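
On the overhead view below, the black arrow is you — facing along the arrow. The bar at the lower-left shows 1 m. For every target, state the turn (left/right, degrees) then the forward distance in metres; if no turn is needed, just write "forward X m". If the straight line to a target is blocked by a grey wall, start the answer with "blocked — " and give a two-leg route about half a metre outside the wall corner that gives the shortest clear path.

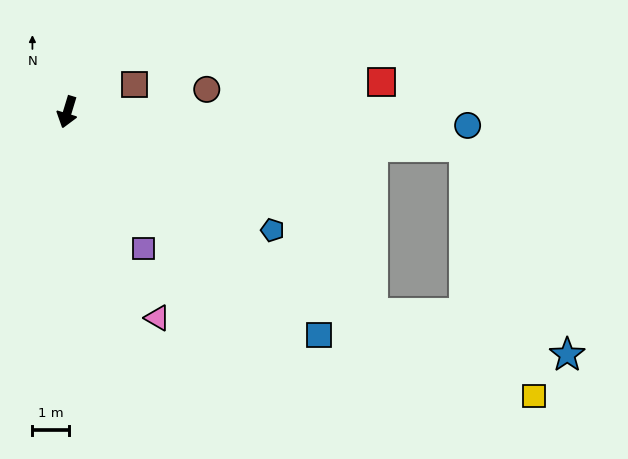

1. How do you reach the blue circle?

turn left 105°, forward 11.0 m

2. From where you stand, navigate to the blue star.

blocked — turn left 102°, forward 10.9 m, then turn right 59°, forward 6.4 m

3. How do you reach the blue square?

turn left 65°, forward 9.2 m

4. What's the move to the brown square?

turn left 129°, forward 2.0 m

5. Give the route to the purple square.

turn left 46°, forward 4.3 m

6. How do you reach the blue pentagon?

turn left 77°, forward 6.5 m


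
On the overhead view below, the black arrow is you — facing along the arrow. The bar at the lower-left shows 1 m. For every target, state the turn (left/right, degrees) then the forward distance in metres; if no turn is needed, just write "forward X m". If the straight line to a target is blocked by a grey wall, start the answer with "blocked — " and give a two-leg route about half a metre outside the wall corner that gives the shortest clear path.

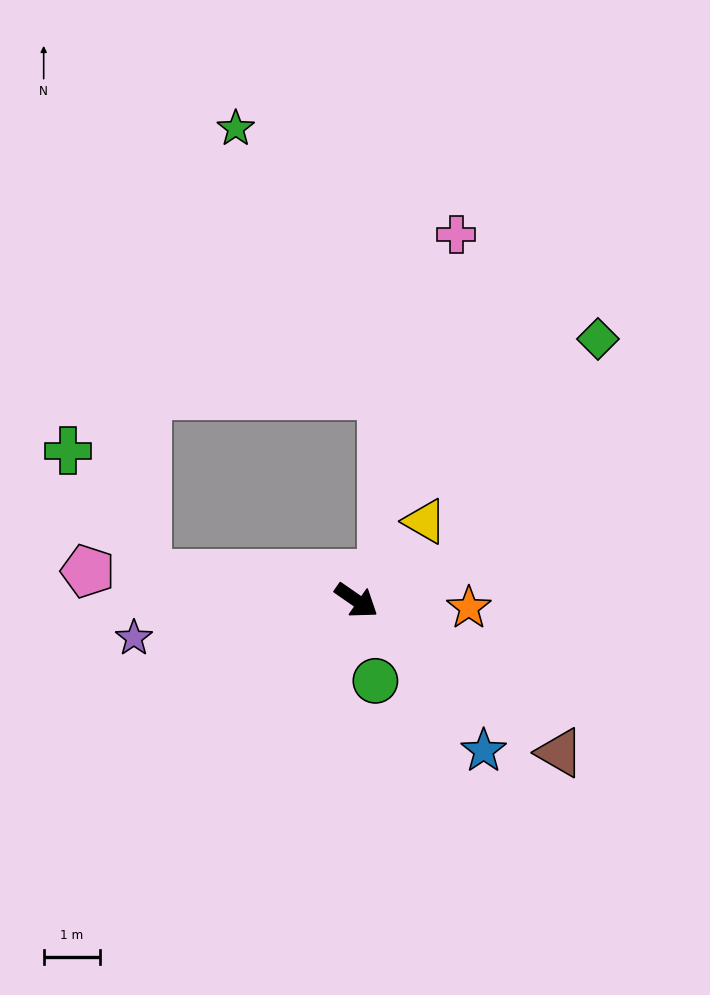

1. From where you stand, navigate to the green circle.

turn right 42°, forward 1.5 m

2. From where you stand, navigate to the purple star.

turn right 136°, forward 4.0 m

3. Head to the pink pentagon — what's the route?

turn right 151°, forward 4.8 m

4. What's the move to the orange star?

turn left 31°, forward 2.0 m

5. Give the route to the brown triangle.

turn right 2°, forward 4.5 m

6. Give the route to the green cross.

blocked — turn right 152°, forward 3.7 m, then turn right 51°, forward 2.6 m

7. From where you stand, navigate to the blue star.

turn right 15°, forward 3.5 m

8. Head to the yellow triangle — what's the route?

turn left 84°, forward 1.8 m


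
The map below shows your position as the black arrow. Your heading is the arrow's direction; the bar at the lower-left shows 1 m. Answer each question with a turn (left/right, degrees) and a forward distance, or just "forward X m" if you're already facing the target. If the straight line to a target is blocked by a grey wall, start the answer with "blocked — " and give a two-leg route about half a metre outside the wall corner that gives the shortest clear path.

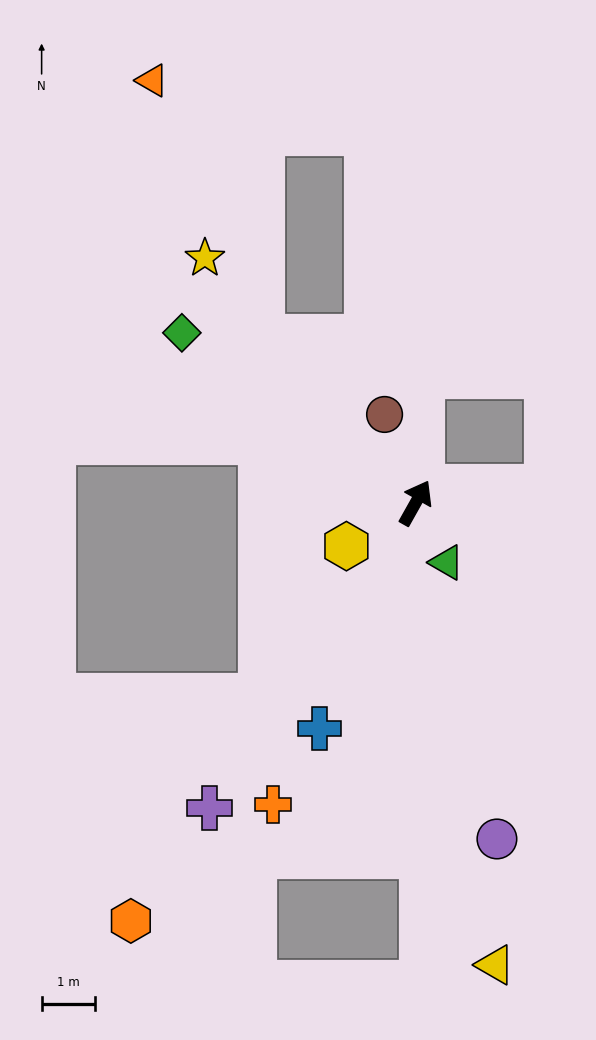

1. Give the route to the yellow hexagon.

turn left 151°, forward 1.5 m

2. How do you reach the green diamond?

turn left 83°, forward 5.4 m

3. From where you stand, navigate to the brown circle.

turn left 49°, forward 1.7 m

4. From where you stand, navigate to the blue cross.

turn right 174°, forward 4.6 m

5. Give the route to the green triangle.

turn right 123°, forward 1.3 m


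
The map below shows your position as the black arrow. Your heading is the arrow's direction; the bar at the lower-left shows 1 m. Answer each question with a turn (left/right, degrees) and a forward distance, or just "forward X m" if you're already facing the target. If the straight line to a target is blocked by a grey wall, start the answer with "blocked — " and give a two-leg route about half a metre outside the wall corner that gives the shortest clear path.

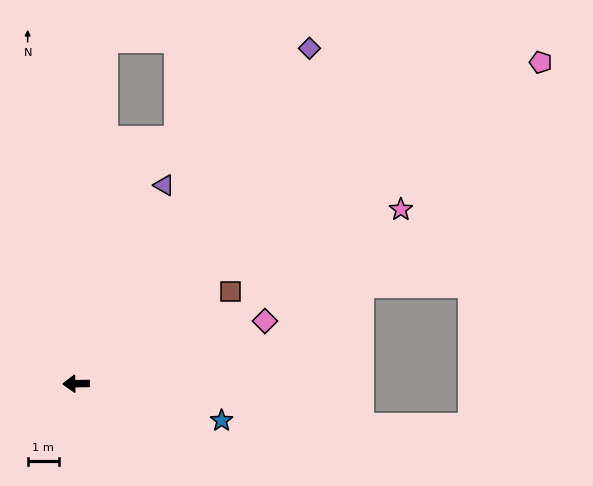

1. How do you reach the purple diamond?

turn right 126°, forward 13.2 m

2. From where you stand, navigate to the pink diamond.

turn right 163°, forward 6.4 m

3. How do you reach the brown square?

turn right 150°, forward 5.8 m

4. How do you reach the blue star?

turn left 165°, forward 4.8 m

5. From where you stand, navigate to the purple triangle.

turn right 115°, forward 7.0 m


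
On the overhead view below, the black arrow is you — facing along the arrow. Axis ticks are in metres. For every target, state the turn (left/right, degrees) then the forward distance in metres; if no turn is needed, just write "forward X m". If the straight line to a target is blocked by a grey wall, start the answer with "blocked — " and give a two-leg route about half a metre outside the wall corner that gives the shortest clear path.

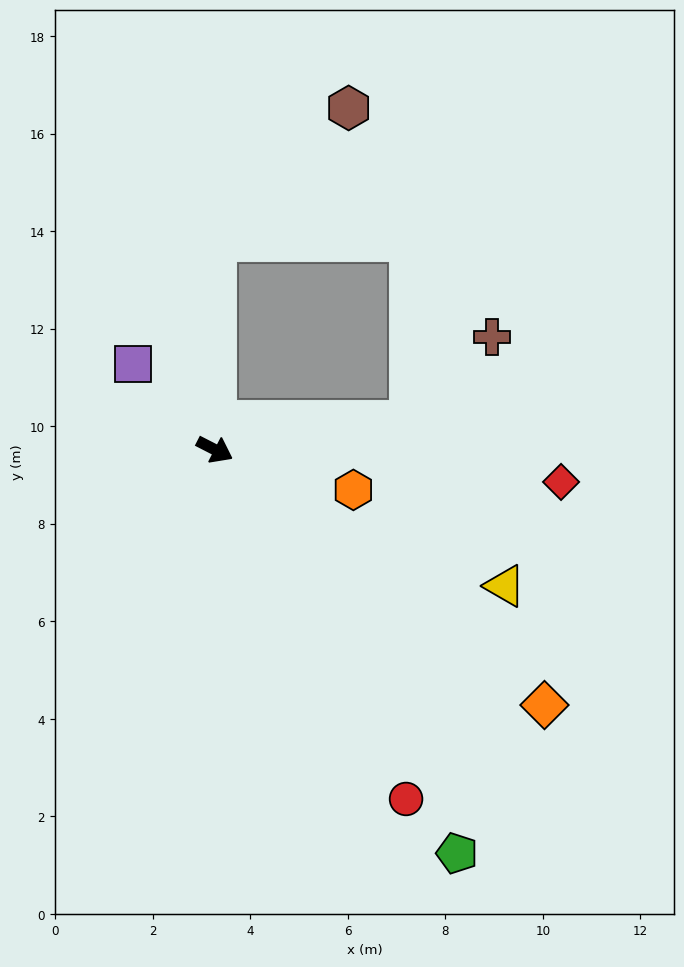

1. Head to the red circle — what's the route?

turn right 34°, forward 8.2 m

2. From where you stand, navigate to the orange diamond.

turn right 11°, forward 8.6 m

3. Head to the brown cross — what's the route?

blocked — turn left 36°, forward 4.1 m, then turn left 37°, forward 2.4 m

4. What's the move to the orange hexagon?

turn left 11°, forward 3.0 m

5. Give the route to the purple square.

turn left 161°, forward 2.4 m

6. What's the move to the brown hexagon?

blocked — turn left 117°, forward 4.3 m, then turn right 45°, forward 3.9 m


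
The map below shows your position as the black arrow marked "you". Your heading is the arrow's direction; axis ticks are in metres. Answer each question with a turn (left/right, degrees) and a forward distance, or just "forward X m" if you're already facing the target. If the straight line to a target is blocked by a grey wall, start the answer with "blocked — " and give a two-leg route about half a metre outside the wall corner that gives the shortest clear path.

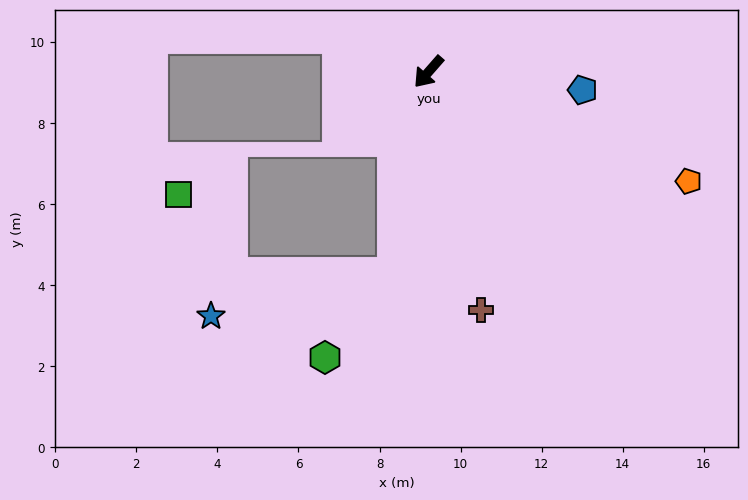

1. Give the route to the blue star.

blocked — turn left 32°, forward 5.1 m, then turn right 68°, forward 4.6 m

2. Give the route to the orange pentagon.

turn left 108°, forward 7.0 m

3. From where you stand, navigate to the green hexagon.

blocked — turn left 32°, forward 5.1 m, then turn right 31°, forward 2.7 m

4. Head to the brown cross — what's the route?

turn left 54°, forward 6.0 m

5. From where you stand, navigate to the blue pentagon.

turn left 124°, forward 3.8 m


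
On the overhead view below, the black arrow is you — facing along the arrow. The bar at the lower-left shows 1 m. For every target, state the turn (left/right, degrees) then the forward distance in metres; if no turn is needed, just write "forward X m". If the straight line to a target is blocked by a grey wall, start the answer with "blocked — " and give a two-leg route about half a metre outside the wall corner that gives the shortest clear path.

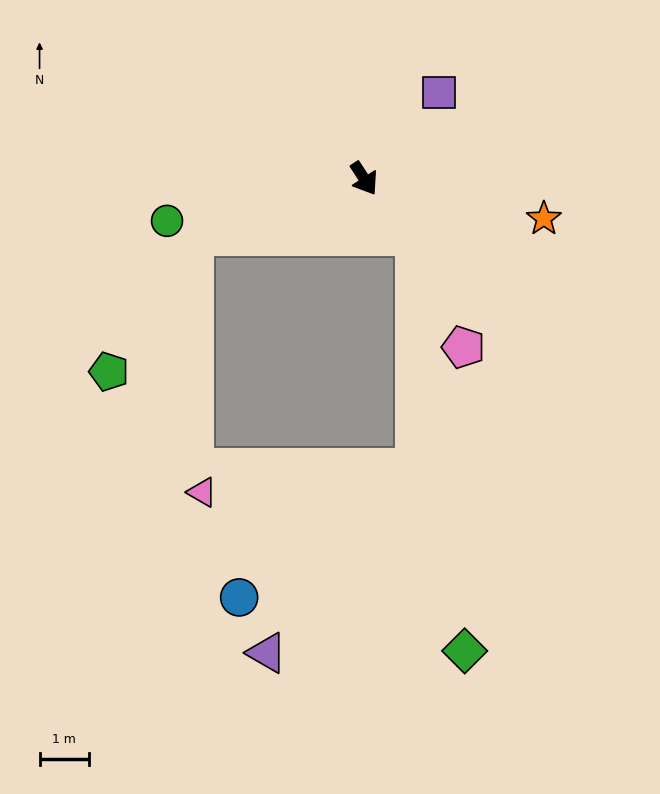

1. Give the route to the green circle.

turn right 111°, forward 4.1 m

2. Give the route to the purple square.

turn left 106°, forward 2.3 m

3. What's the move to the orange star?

turn left 44°, forward 3.7 m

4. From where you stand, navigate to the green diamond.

blocked — turn left 10°, forward 1.5 m, then turn right 36°, forward 8.5 m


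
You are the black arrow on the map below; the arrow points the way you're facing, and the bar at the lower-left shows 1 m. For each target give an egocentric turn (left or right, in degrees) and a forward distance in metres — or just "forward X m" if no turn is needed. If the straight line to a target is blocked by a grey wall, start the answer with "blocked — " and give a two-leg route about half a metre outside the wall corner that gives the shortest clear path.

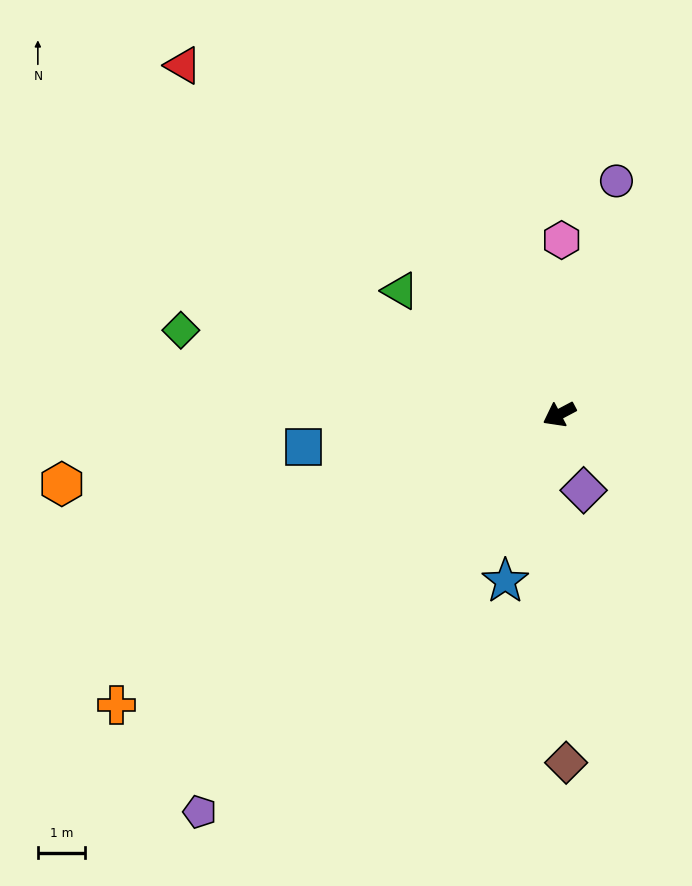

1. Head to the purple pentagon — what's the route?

turn left 20°, forward 11.4 m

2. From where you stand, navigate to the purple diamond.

turn left 80°, forward 1.7 m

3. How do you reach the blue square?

turn right 21°, forward 5.5 m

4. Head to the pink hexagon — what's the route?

turn right 119°, forward 3.7 m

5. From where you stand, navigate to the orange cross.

turn left 5°, forward 11.3 m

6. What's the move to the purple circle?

turn right 132°, forward 5.1 m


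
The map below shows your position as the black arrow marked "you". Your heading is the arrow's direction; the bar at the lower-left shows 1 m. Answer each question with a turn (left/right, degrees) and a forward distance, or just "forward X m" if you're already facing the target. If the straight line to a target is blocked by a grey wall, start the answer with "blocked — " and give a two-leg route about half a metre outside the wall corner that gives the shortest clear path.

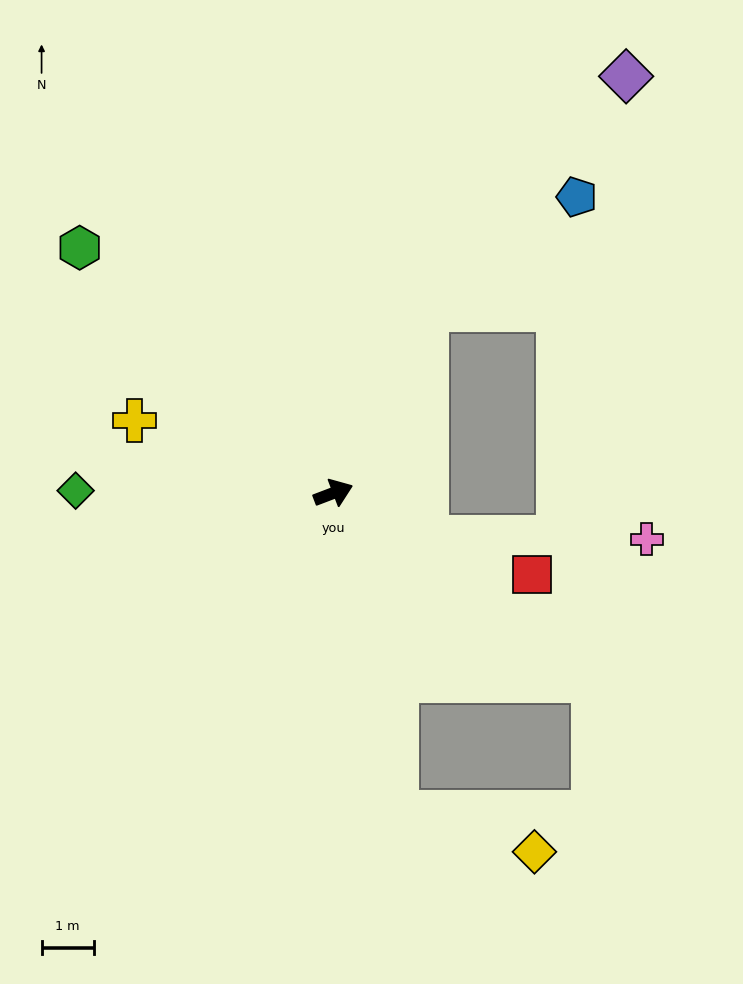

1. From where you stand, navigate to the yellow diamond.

blocked — turn right 100°, forward 6.2 m, then turn left 63°, forward 2.7 m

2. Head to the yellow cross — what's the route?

turn left 139°, forward 4.0 m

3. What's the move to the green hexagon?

turn left 115°, forward 6.7 m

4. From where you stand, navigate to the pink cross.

blocked — turn right 47°, forward 2.0 m, then turn left 26°, forward 4.2 m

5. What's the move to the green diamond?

turn left 159°, forward 4.9 m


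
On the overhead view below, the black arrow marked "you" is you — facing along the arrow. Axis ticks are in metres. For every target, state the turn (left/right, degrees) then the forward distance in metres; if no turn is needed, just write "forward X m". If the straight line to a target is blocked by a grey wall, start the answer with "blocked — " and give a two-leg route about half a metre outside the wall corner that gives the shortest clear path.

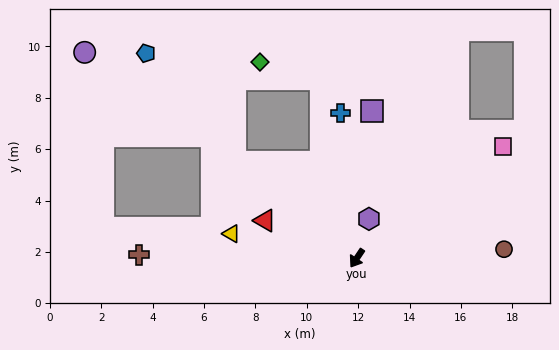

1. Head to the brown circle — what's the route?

turn left 127°, forward 5.7 m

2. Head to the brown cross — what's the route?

turn right 57°, forward 8.5 m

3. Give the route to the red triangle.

turn right 78°, forward 3.9 m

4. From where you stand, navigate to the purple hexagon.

turn right 163°, forward 1.6 m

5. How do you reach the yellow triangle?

turn right 67°, forward 5.0 m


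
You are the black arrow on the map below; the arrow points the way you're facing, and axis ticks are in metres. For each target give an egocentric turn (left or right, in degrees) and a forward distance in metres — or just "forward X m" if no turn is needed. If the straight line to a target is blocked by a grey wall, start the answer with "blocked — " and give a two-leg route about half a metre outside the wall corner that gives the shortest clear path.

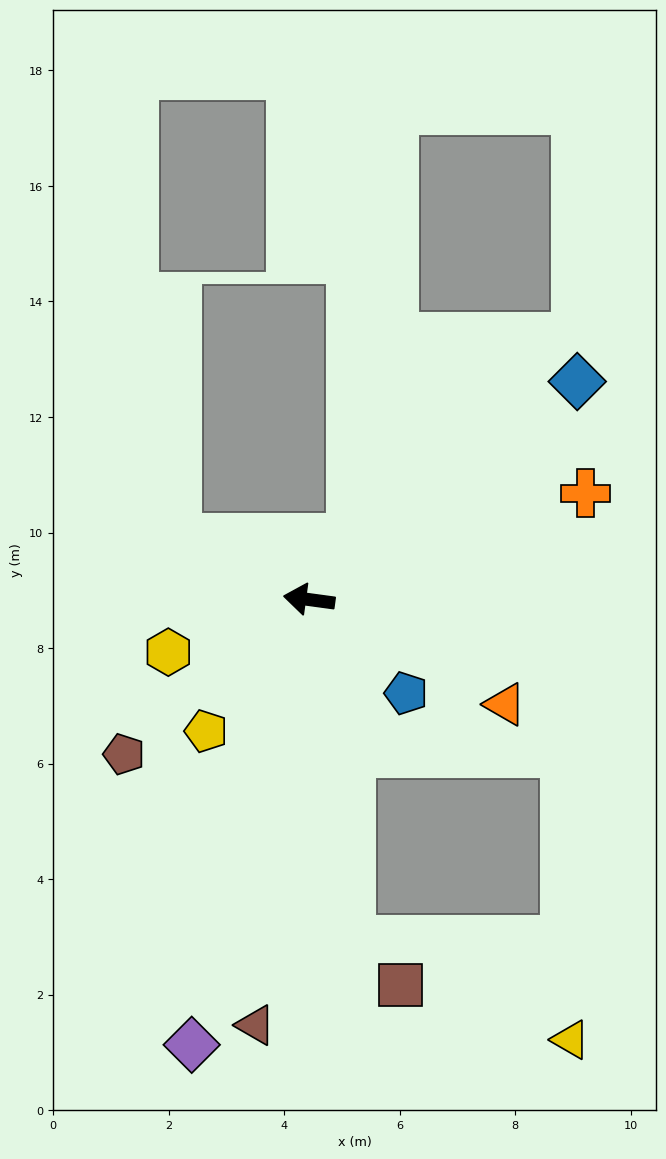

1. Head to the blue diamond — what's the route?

turn right 133°, forward 6.0 m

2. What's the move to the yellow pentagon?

turn left 60°, forward 2.9 m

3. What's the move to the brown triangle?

turn left 91°, forward 7.4 m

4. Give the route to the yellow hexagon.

turn left 28°, forward 2.6 m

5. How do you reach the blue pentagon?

turn left 144°, forward 2.3 m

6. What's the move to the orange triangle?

turn left 160°, forward 3.8 m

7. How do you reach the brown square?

blocked — turn left 105°, forward 5.9 m, then turn left 41°, forward 1.2 m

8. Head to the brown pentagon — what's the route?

turn left 48°, forward 4.2 m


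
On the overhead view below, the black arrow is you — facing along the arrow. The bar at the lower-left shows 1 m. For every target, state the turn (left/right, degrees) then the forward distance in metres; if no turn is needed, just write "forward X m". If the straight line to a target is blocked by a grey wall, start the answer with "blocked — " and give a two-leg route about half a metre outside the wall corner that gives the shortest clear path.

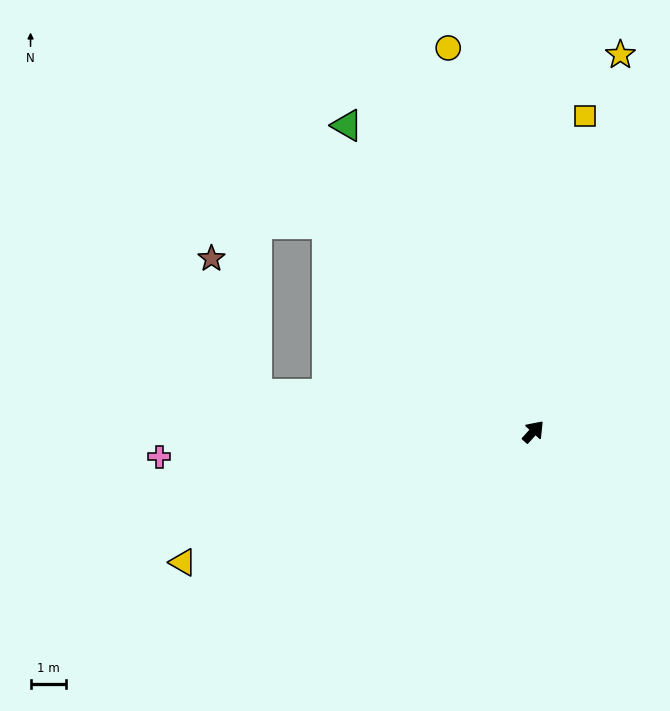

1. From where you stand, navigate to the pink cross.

turn left 136°, forward 10.6 m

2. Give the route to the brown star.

blocked — turn left 125°, forward 7.9 m, then turn right 64°, forward 4.0 m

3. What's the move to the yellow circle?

turn left 55°, forward 11.2 m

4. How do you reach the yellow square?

turn left 33°, forward 9.1 m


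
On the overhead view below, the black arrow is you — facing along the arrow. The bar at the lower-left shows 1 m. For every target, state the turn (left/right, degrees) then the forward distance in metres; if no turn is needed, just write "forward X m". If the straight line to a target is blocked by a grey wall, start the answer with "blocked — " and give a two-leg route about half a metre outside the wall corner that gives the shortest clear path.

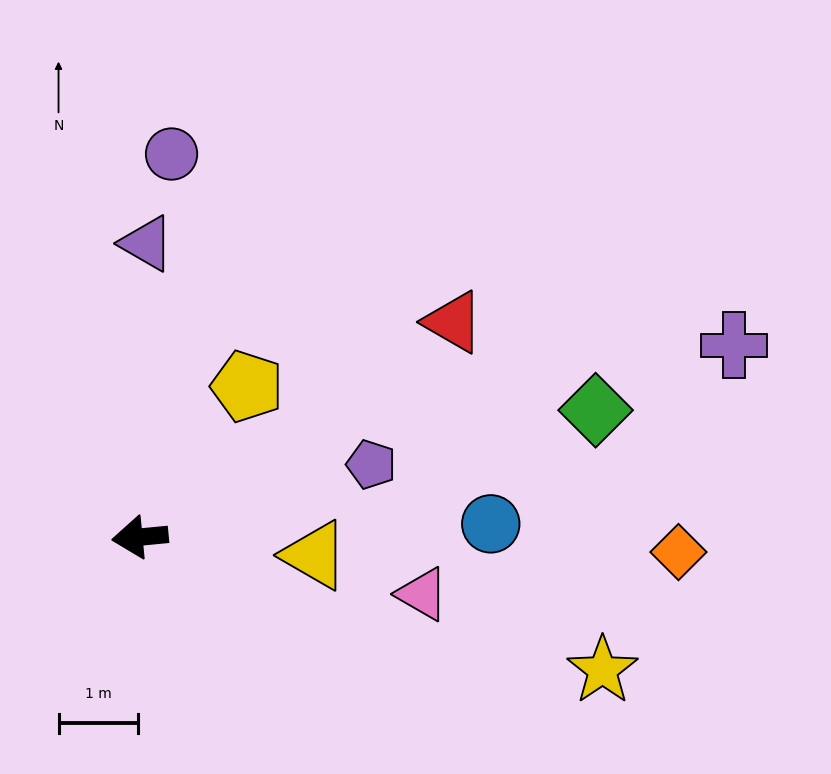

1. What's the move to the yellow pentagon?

turn right 131°, forward 2.3 m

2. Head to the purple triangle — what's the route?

turn right 97°, forward 3.7 m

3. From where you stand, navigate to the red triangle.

turn right 151°, forward 4.8 m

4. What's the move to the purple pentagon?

turn right 168°, forward 3.1 m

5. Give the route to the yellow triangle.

turn left 169°, forward 2.2 m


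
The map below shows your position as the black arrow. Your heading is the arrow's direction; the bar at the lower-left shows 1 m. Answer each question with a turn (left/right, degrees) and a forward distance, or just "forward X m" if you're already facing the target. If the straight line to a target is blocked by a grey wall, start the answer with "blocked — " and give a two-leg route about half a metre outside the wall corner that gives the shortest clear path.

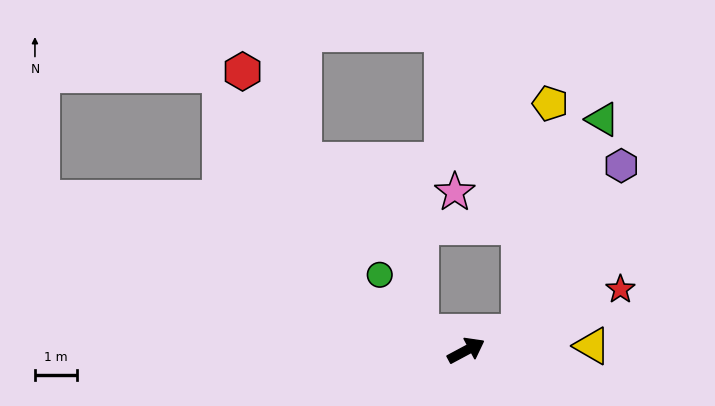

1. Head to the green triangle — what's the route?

blocked — turn right 9°, forward 1.3 m, then turn left 49°, forward 5.5 m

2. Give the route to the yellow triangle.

turn right 26°, forward 3.0 m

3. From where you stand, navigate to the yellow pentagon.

blocked — turn right 9°, forward 1.3 m, then turn left 63°, forward 5.5 m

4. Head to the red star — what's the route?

turn right 7°, forward 4.0 m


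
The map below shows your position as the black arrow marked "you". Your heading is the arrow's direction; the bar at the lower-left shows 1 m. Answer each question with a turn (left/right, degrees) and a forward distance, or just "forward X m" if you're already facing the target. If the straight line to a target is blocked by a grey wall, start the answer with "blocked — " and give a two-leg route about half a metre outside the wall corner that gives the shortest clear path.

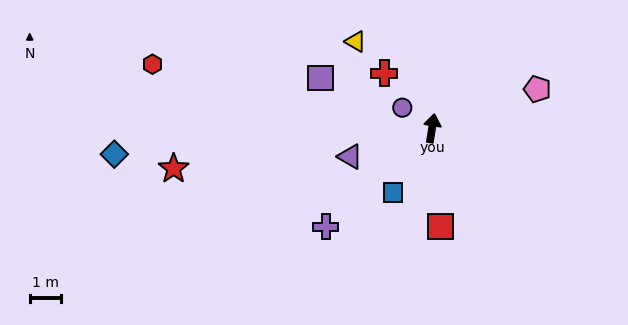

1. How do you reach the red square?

turn right 166°, forward 3.2 m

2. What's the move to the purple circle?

turn left 65°, forward 1.2 m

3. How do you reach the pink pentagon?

turn right 61°, forward 3.6 m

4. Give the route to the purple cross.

turn left 142°, forward 4.7 m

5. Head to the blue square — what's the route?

turn left 158°, forward 2.4 m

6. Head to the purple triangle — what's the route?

turn left 118°, forward 2.8 m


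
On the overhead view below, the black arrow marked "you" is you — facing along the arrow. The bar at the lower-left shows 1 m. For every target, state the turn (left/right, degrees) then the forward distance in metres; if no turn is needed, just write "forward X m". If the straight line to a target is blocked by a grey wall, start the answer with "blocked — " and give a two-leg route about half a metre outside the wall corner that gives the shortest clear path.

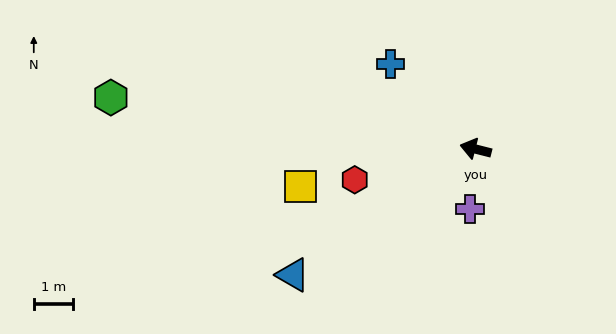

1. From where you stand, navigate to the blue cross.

turn right 31°, forward 3.1 m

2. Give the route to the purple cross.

turn left 99°, forward 1.5 m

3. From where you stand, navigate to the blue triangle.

turn left 49°, forward 5.7 m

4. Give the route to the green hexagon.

turn left 6°, forward 9.5 m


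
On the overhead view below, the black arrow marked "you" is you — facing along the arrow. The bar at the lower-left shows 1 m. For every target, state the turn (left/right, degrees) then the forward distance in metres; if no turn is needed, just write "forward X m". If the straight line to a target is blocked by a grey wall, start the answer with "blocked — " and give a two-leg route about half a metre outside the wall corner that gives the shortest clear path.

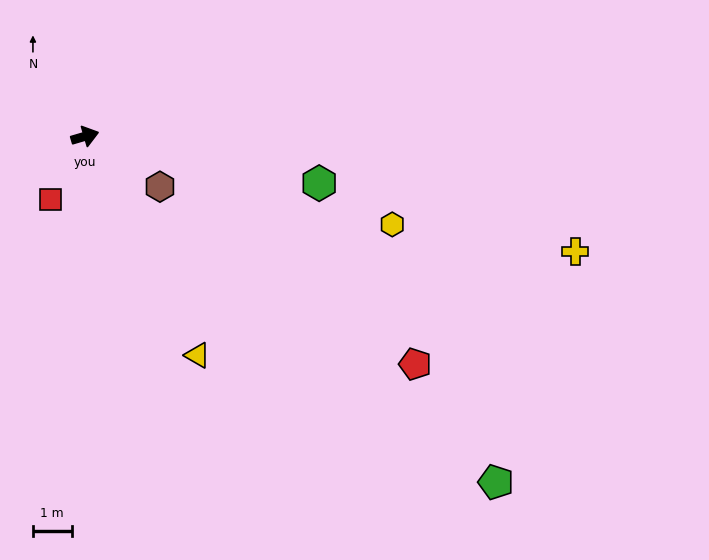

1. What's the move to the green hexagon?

turn right 28°, forward 6.2 m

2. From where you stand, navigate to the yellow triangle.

turn right 79°, forward 6.4 m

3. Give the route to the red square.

turn right 135°, forward 1.9 m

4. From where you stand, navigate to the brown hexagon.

turn right 50°, forward 2.3 m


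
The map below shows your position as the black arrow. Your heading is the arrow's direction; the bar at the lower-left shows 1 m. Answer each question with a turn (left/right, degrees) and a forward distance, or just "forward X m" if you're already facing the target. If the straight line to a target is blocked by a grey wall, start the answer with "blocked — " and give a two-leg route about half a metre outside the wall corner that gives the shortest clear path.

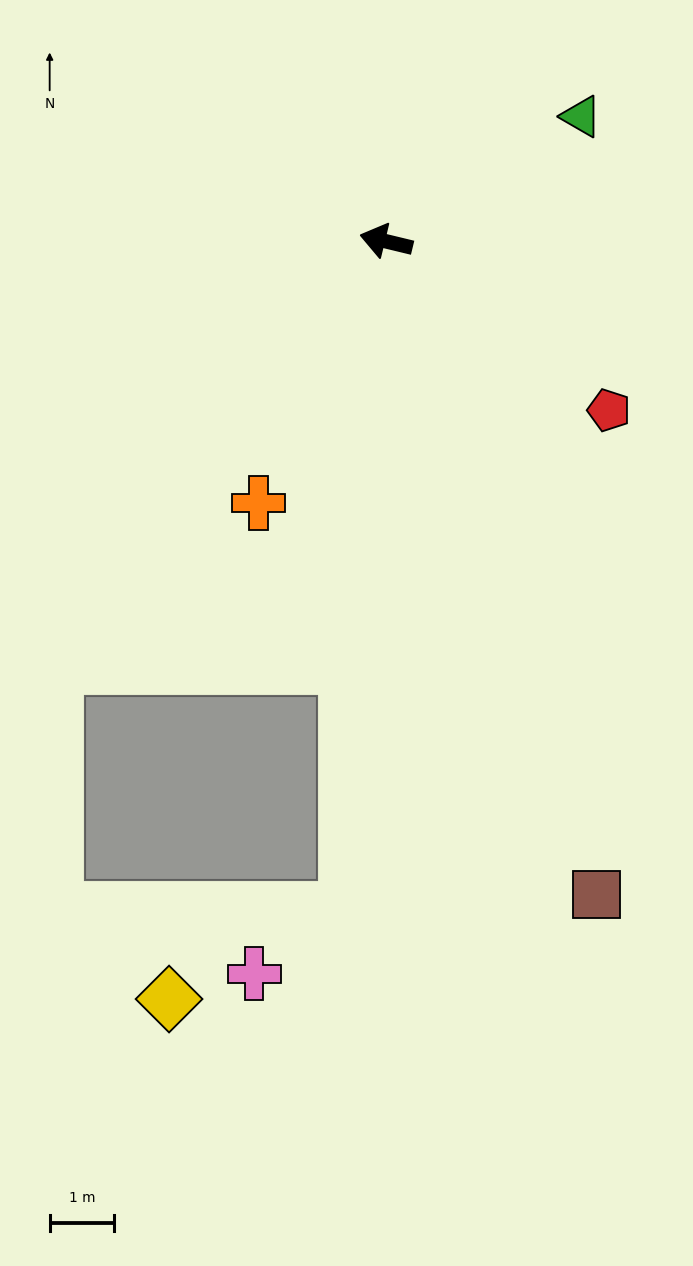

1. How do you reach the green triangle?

turn right 134°, forward 3.6 m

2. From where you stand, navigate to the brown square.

turn left 121°, forward 10.6 m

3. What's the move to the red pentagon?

turn left 156°, forward 4.3 m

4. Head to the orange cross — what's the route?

turn left 78°, forward 4.5 m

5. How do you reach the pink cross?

blocked — turn left 100°, forward 10.4 m, then turn right 51°, forward 1.7 m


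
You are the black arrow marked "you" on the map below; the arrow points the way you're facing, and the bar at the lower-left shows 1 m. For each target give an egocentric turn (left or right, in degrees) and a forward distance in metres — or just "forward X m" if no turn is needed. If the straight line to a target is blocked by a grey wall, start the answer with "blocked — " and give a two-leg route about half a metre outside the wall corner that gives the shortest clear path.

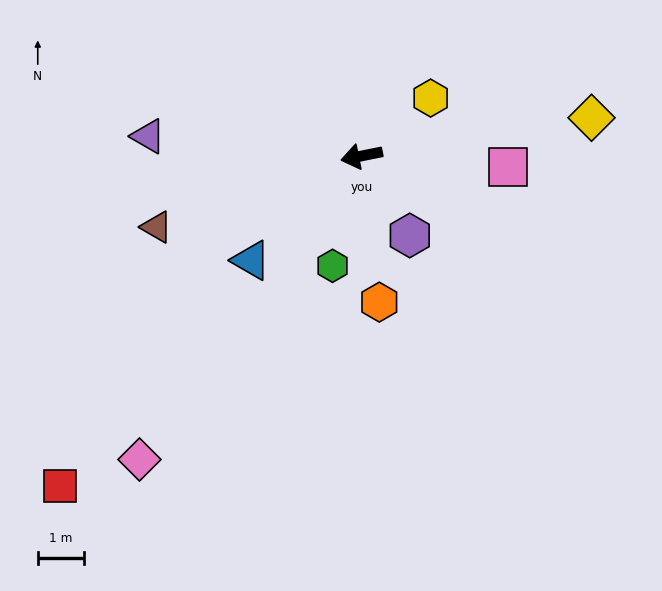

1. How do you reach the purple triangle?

turn right 17°, forward 4.6 m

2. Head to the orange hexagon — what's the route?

turn left 85°, forward 3.2 m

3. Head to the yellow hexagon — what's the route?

turn right 151°, forward 1.9 m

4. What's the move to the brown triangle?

turn left 8°, forward 4.6 m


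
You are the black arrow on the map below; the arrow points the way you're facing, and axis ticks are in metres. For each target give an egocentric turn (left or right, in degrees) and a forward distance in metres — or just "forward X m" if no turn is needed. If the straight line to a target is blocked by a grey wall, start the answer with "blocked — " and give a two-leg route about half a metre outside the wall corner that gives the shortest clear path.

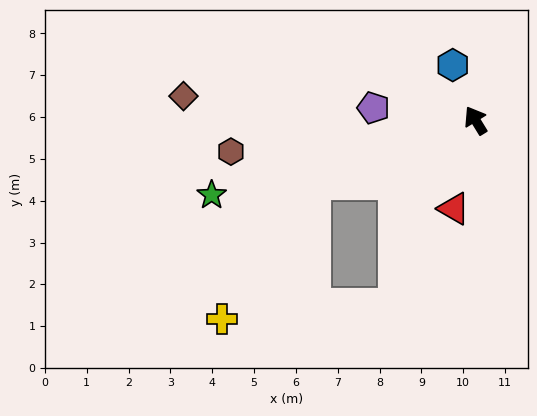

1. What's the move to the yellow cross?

blocked — turn left 79°, forward 4.2 m, then turn left 36°, forward 3.9 m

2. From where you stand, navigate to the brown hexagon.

turn left 66°, forward 5.9 m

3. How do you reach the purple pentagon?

turn left 51°, forward 2.5 m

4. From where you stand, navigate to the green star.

turn left 74°, forward 6.6 m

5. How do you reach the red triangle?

turn left 135°, forward 2.2 m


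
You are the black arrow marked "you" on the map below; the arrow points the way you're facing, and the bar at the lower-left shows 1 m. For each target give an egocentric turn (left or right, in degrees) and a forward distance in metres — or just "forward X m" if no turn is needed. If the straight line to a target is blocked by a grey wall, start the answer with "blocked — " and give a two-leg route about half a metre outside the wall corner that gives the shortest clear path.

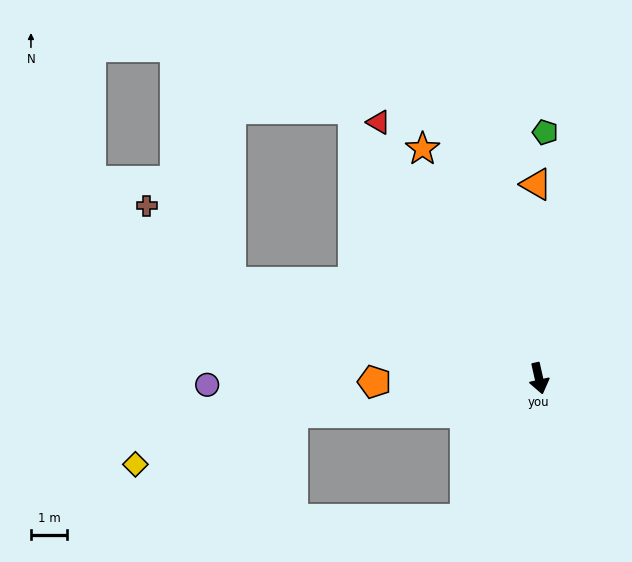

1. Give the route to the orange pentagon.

turn right 101°, forward 4.6 m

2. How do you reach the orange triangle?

turn left 168°, forward 5.4 m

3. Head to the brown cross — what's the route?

blocked — turn right 120°, forward 9.0 m, then turn right 25°, forward 3.2 m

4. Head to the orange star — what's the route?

turn right 166°, forward 7.2 m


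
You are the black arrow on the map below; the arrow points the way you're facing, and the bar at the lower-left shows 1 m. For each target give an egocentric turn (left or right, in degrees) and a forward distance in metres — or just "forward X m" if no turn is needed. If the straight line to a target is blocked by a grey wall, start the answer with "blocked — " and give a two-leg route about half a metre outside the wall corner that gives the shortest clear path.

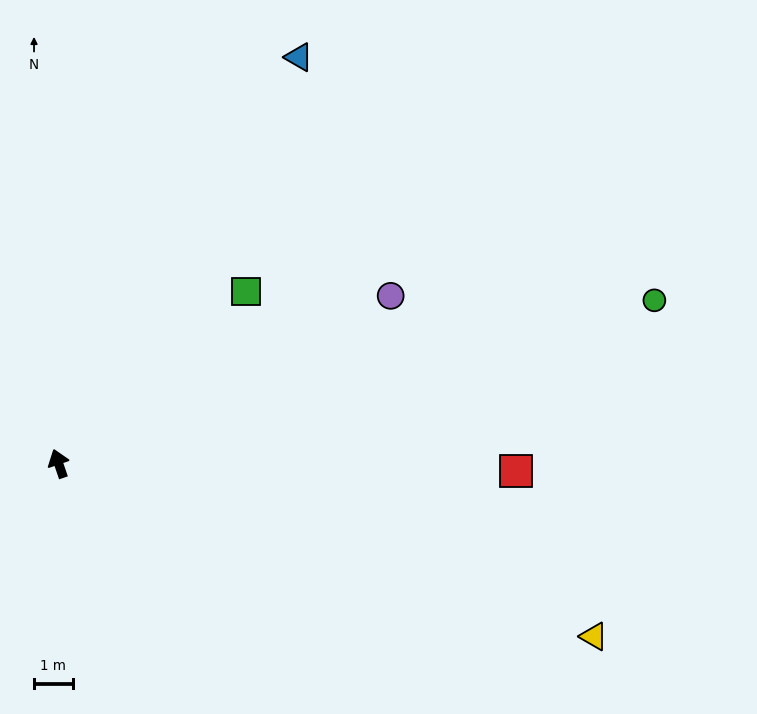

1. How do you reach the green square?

turn right 66°, forward 6.6 m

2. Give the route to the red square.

turn right 110°, forward 11.8 m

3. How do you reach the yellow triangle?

turn right 127°, forward 14.5 m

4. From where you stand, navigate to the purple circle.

turn right 82°, forward 9.6 m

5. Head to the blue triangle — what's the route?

turn right 49°, forward 12.2 m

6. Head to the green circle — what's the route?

turn right 94°, forward 16.0 m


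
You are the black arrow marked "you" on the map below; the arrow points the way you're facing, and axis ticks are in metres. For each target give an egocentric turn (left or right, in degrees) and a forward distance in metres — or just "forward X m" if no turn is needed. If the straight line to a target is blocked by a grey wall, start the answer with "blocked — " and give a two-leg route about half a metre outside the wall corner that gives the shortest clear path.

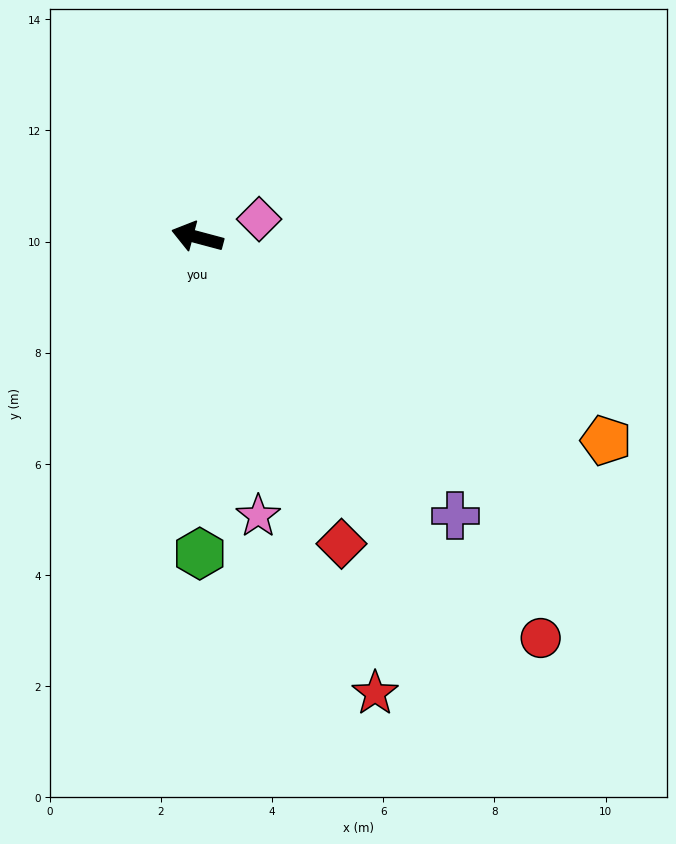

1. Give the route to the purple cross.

turn left 148°, forward 6.8 m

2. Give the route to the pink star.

turn left 117°, forward 5.1 m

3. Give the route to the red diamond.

turn left 130°, forward 6.1 m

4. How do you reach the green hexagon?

turn left 105°, forward 5.7 m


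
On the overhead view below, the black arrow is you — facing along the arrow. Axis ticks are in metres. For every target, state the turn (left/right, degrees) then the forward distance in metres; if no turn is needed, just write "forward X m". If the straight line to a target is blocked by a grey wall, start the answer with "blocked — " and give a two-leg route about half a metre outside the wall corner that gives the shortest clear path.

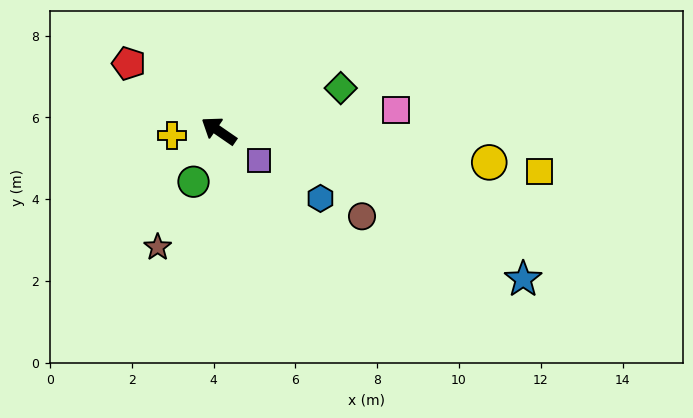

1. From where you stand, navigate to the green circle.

turn left 98°, forward 1.4 m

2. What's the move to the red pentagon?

turn right 2°, forward 2.8 m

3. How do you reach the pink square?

turn right 139°, forward 4.4 m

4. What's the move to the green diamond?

turn right 126°, forward 3.2 m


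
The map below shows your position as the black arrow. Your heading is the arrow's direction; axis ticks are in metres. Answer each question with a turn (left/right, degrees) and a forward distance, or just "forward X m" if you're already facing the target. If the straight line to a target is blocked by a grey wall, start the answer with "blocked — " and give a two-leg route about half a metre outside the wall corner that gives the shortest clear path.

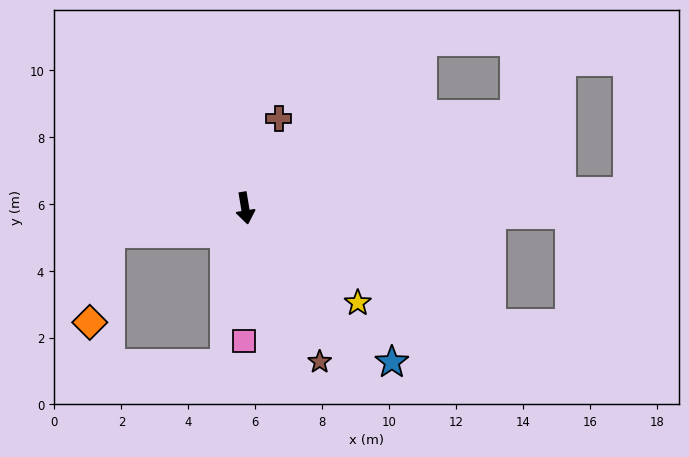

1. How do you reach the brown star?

turn left 17°, forward 5.1 m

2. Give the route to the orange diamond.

blocked — turn right 88°, forward 4.1 m, then turn left 65°, forward 2.7 m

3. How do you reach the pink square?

turn right 10°, forward 4.0 m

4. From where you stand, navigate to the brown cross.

turn left 150°, forward 2.9 m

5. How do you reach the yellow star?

turn left 41°, forward 4.4 m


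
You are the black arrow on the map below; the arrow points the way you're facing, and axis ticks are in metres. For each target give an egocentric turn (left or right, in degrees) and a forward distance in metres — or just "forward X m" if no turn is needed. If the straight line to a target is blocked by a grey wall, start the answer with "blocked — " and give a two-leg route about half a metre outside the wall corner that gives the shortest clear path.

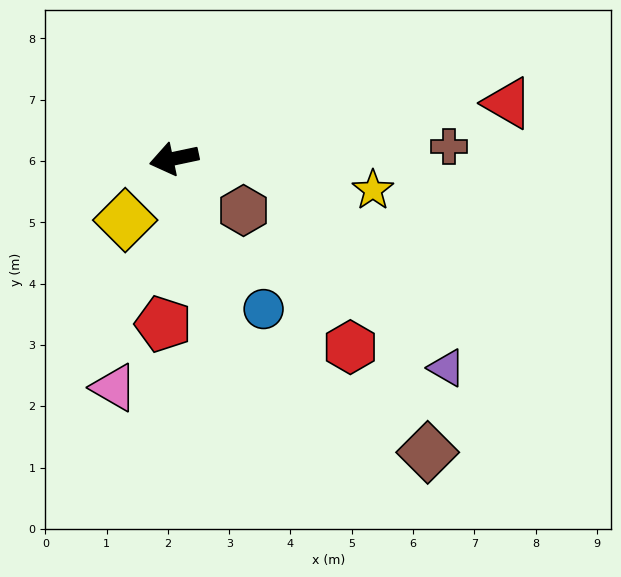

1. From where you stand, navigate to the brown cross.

turn left 171°, forward 4.5 m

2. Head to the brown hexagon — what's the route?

turn left 131°, forward 1.4 m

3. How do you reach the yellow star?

turn left 159°, forward 3.3 m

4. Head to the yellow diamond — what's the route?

turn left 40°, forward 1.3 m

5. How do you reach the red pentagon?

turn left 74°, forward 2.7 m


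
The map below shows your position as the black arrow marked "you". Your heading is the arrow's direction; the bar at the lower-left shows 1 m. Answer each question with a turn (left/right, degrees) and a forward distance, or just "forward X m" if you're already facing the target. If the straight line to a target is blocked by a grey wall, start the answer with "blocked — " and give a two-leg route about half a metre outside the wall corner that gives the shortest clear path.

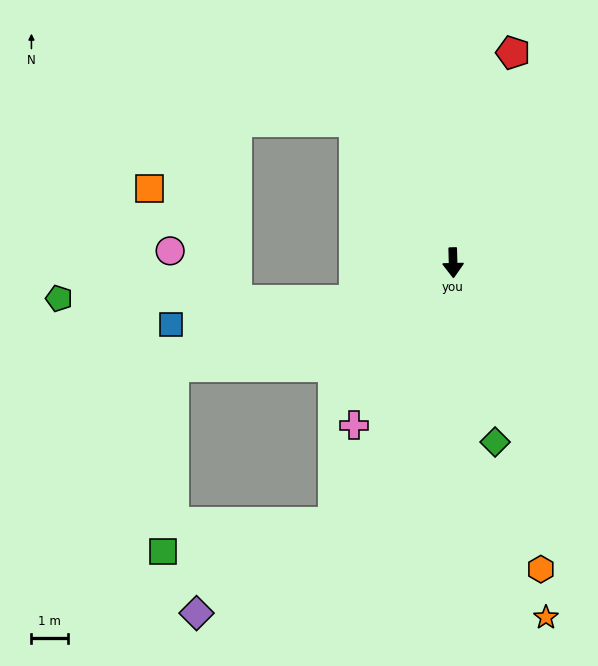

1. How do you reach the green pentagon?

blocked — turn right 71°, forward 2.9 m, then turn right 21°, forward 8.1 m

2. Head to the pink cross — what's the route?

turn right 33°, forward 5.2 m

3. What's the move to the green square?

blocked — turn right 26°, forward 7.8 m, then turn right 56°, forward 4.7 m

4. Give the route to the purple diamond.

blocked — turn right 26°, forward 7.8 m, then turn right 32°, forward 4.5 m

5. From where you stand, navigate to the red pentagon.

turn left 163°, forward 6.0 m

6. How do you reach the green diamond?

turn left 12°, forward 5.0 m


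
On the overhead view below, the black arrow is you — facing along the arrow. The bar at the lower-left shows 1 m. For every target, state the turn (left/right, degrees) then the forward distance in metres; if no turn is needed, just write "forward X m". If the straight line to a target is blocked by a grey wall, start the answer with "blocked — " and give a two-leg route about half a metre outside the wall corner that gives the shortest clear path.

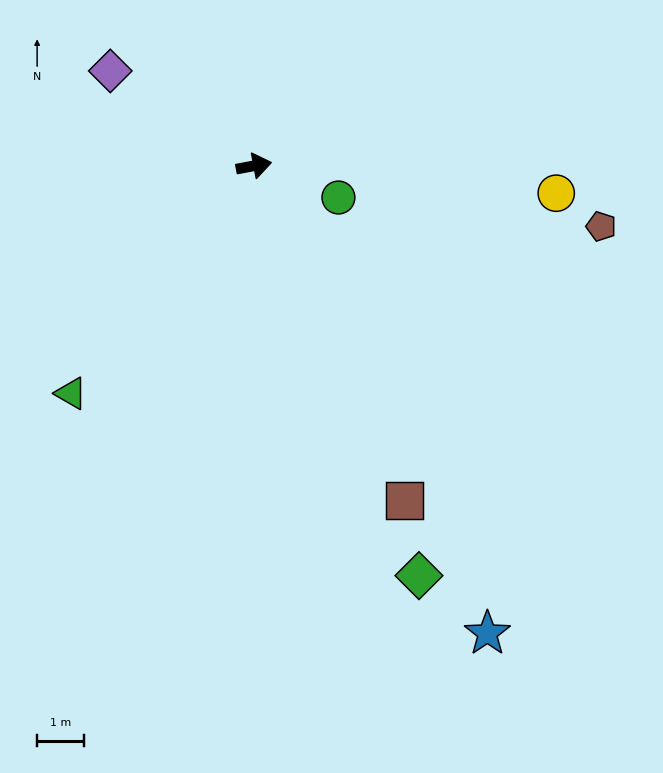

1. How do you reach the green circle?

turn right 31°, forward 1.9 m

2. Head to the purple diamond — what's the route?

turn left 136°, forward 3.7 m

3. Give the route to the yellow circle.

turn right 16°, forward 6.4 m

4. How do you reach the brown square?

turn right 76°, forward 7.8 m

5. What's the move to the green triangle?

turn right 139°, forward 6.2 m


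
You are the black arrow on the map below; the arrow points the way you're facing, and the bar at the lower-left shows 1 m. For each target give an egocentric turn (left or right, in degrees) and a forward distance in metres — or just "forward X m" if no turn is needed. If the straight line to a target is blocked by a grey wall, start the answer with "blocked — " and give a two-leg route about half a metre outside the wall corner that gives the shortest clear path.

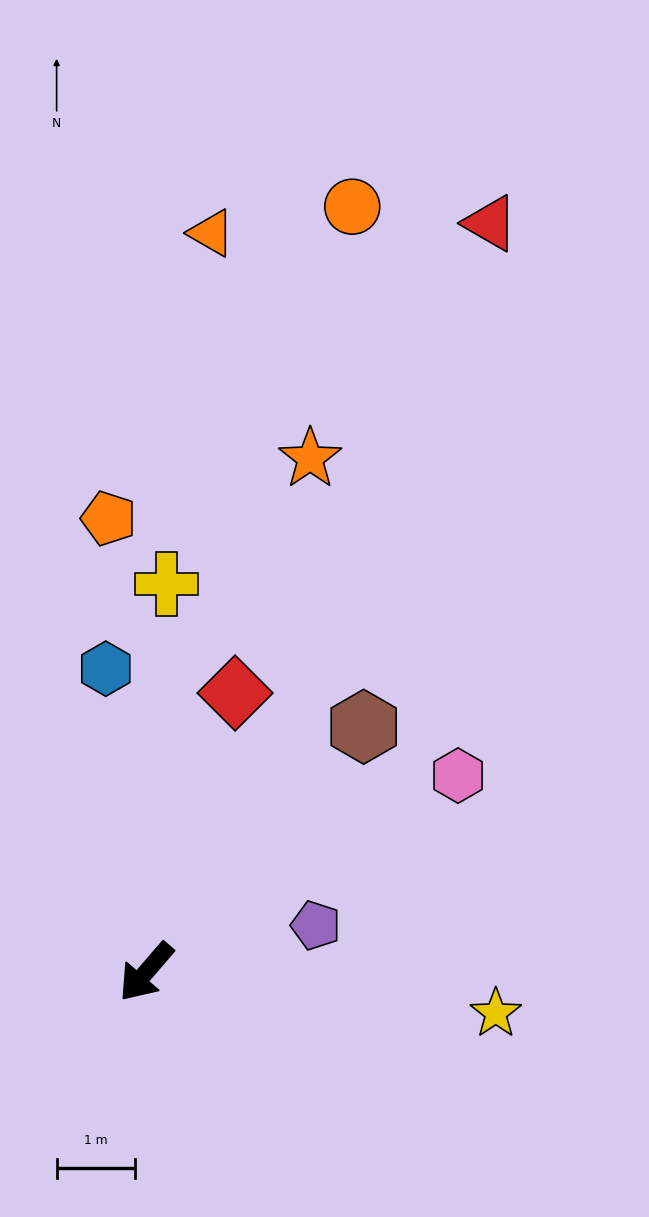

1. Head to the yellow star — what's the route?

turn left 124°, forward 4.5 m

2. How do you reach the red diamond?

turn right 157°, forward 3.8 m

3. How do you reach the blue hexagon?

turn right 132°, forward 3.9 m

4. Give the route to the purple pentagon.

turn left 146°, forward 2.3 m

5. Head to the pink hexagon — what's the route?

turn left 163°, forward 4.7 m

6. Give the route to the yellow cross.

turn right 142°, forward 5.0 m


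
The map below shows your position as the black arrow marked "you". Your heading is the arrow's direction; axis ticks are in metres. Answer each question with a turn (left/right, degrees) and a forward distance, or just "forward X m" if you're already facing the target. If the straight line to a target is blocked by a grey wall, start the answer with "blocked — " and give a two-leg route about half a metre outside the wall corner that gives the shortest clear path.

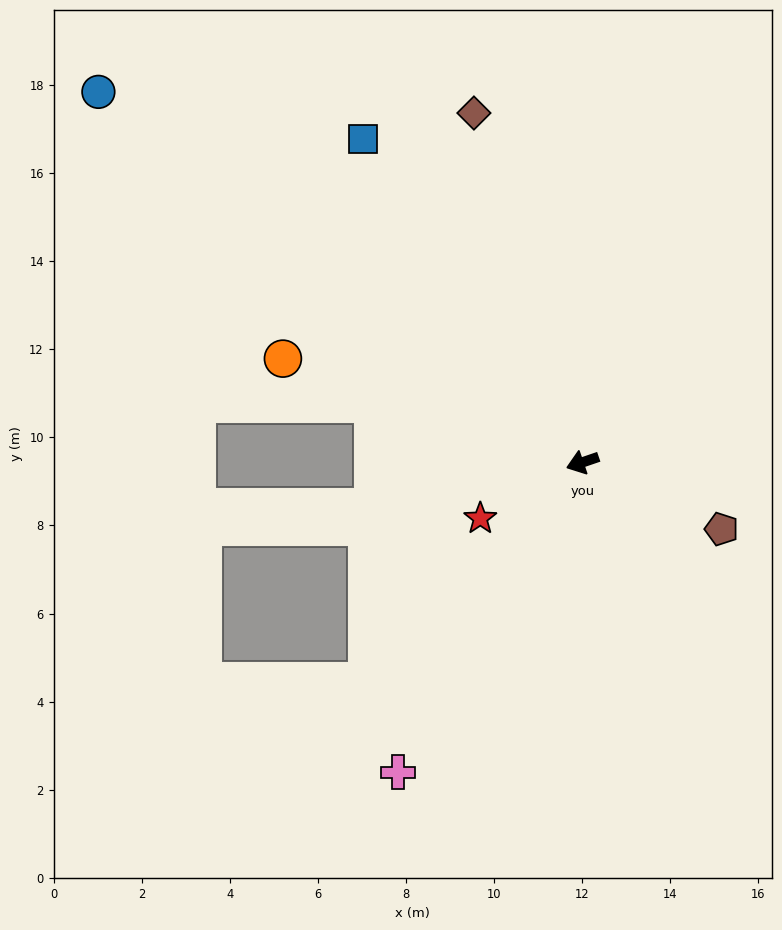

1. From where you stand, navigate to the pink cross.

turn left 40°, forward 8.2 m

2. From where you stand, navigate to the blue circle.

turn right 56°, forward 13.8 m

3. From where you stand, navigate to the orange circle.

turn right 38°, forward 7.2 m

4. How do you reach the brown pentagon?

turn left 135°, forward 3.5 m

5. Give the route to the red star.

turn left 10°, forward 2.6 m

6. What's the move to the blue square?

turn right 75°, forward 8.9 m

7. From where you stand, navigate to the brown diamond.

turn right 92°, forward 8.3 m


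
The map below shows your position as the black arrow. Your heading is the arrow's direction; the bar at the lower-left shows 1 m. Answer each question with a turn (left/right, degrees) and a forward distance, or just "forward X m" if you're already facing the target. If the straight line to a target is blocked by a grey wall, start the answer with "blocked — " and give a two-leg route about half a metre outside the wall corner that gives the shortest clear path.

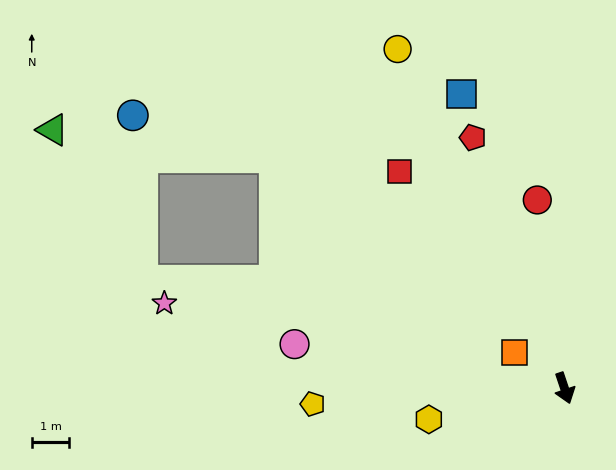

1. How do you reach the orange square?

turn right 144°, forward 1.6 m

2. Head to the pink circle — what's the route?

turn right 118°, forward 7.3 m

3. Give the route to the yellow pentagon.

turn right 105°, forward 6.7 m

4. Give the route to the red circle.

turn left 170°, forward 5.0 m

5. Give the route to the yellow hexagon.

turn right 96°, forward 3.7 m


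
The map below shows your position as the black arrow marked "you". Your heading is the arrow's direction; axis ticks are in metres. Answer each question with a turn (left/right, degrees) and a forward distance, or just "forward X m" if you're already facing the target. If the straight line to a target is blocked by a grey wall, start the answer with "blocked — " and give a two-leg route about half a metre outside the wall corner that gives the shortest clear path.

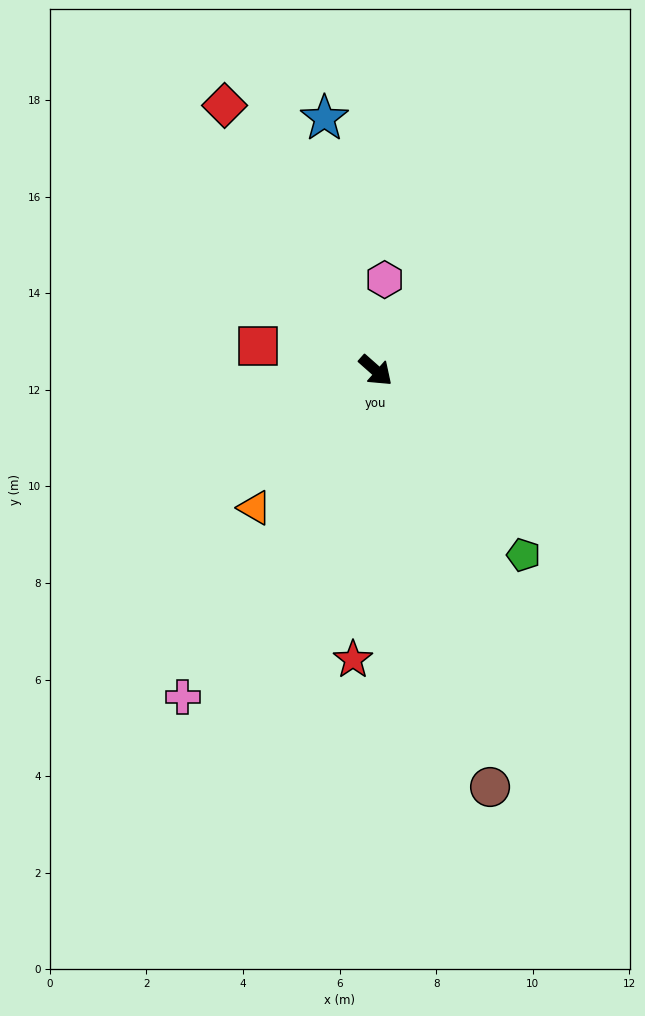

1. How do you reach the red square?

turn right 150°, forward 2.5 m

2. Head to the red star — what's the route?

turn right 53°, forward 6.0 m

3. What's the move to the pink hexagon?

turn left 126°, forward 1.9 m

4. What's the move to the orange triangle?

turn right 90°, forward 3.8 m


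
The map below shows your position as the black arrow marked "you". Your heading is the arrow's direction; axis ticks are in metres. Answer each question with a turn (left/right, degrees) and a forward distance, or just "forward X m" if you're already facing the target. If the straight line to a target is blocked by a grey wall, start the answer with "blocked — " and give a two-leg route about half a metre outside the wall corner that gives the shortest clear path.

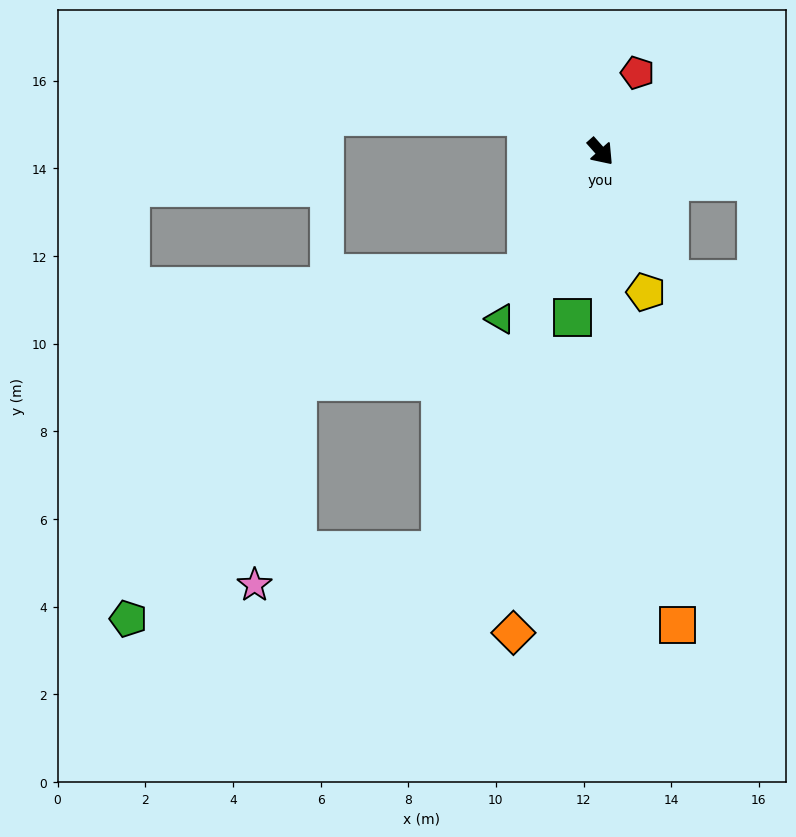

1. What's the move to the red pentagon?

turn left 113°, forward 2.0 m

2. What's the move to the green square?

turn right 51°, forward 3.8 m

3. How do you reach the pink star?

blocked — turn right 64°, forward 9.8 m, then turn right 57°, forward 4.3 m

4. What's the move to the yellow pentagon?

turn right 24°, forward 3.4 m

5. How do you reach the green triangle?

turn right 73°, forward 4.4 m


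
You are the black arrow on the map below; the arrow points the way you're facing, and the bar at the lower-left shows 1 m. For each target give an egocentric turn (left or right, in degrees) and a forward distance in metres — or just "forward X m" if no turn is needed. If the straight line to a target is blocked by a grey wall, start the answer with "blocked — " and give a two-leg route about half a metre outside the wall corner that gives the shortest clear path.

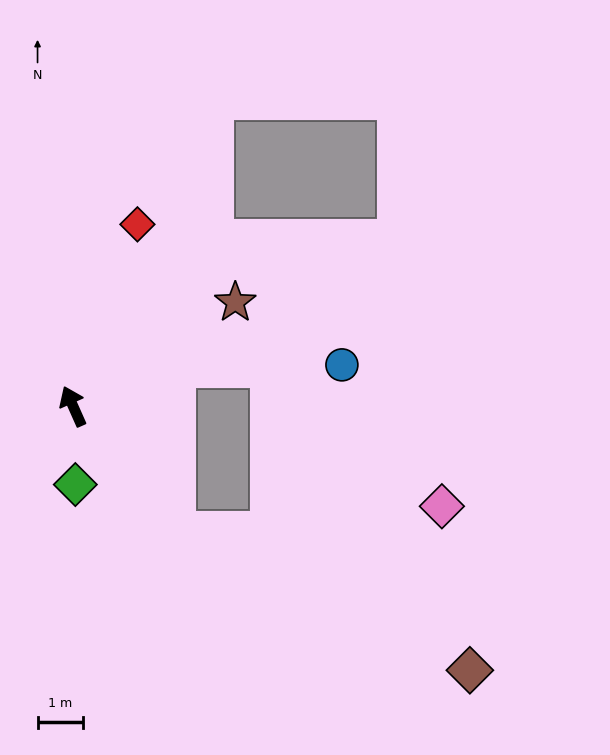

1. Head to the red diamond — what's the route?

turn right 43°, forward 4.2 m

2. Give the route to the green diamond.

turn left 158°, forward 1.7 m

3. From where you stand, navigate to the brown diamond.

blocked — turn right 164°, forward 3.5 m, then turn left 25°, forward 7.1 m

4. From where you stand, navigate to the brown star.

turn right 81°, forward 4.2 m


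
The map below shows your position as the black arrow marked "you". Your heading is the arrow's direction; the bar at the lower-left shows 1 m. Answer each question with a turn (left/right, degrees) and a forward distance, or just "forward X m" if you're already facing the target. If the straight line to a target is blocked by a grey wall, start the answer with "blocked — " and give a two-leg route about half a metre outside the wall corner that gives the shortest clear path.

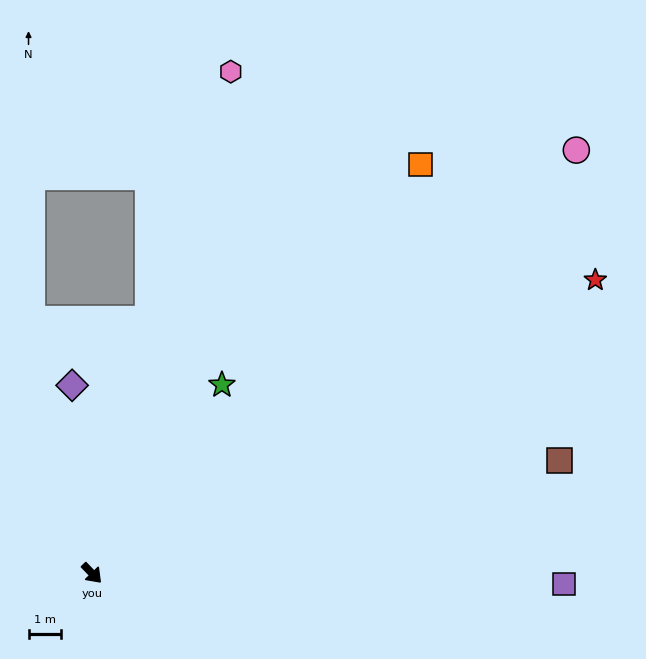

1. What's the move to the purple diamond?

turn left 142°, forward 5.9 m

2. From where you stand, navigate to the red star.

turn left 76°, forward 18.1 m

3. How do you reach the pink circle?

turn left 87°, forward 20.0 m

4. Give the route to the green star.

turn left 102°, forward 7.1 m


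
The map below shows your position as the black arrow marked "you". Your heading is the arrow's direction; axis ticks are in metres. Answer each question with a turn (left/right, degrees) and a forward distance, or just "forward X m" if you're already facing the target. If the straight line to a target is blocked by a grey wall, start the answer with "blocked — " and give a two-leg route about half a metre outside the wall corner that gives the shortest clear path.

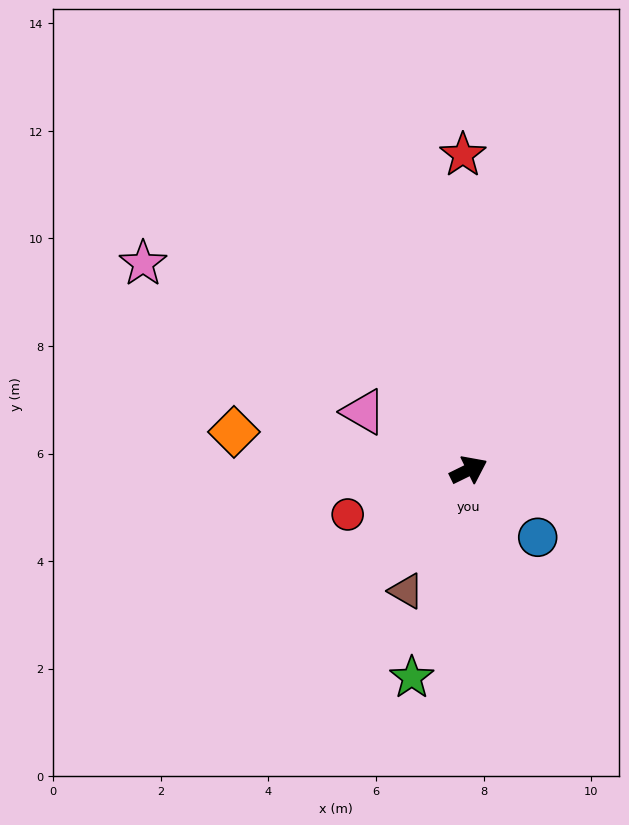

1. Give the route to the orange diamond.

turn left 145°, forward 4.4 m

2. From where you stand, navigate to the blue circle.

turn right 70°, forward 1.8 m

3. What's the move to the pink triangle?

turn left 125°, forward 2.2 m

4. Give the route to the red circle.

turn left 174°, forward 2.4 m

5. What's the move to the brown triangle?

turn right 143°, forward 2.5 m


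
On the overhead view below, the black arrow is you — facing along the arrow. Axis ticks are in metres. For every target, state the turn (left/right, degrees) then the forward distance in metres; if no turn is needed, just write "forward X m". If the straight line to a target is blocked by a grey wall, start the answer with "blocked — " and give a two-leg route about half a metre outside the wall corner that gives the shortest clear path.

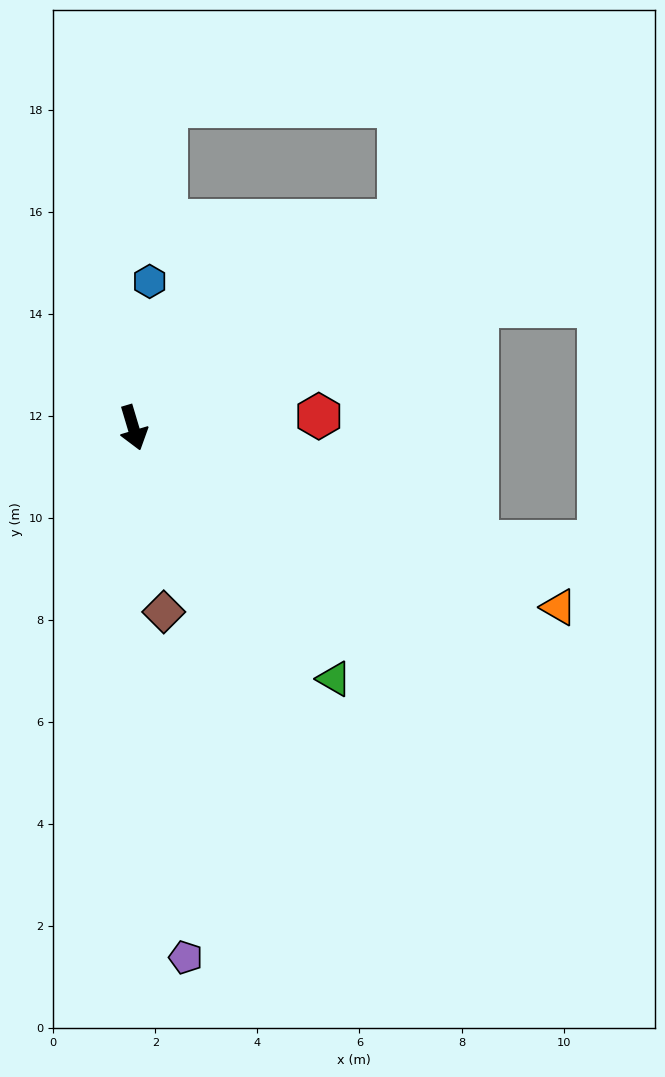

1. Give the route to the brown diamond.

turn right 7°, forward 3.7 m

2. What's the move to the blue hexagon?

turn left 157°, forward 2.9 m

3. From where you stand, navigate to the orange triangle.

turn left 51°, forward 9.0 m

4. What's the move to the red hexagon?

turn left 77°, forward 3.6 m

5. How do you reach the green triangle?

turn left 22°, forward 6.3 m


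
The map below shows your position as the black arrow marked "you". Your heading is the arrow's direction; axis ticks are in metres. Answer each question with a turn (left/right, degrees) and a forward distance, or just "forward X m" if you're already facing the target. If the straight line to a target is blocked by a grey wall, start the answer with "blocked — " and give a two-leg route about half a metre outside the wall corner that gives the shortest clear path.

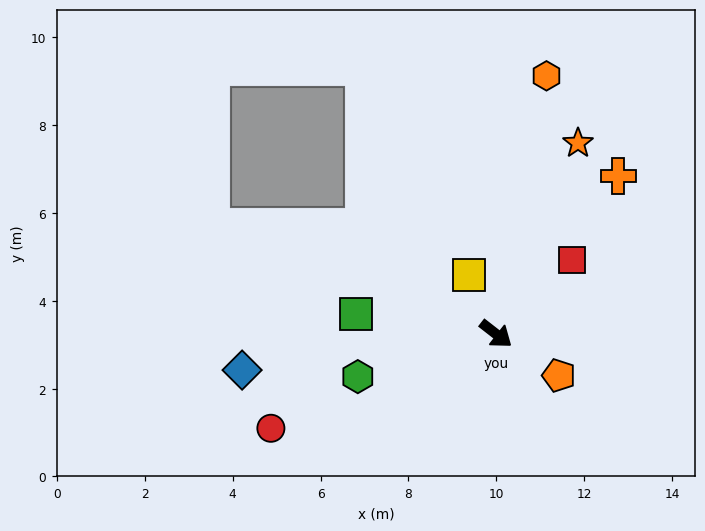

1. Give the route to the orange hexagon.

turn left 117°, forward 6.0 m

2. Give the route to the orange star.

turn left 105°, forward 4.7 m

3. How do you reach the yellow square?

turn left 152°, forward 1.5 m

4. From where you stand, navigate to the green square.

turn right 150°, forward 3.2 m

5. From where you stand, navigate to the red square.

turn left 82°, forward 2.4 m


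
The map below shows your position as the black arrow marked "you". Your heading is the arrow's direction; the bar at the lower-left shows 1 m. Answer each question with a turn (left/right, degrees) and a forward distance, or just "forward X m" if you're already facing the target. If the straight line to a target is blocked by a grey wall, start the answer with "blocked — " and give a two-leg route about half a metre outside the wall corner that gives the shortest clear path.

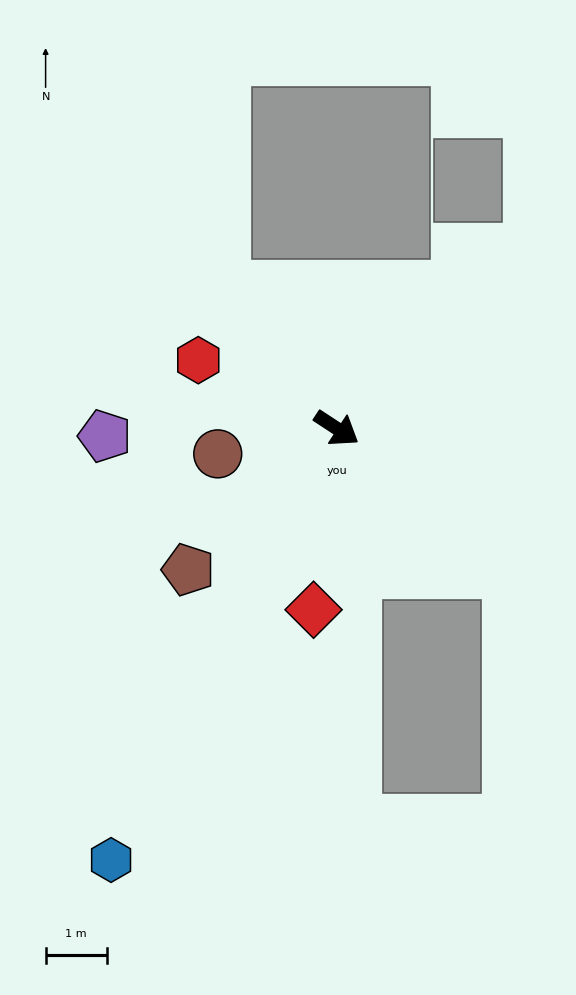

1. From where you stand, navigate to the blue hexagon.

turn right 84°, forward 8.0 m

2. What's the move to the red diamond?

turn right 64°, forward 3.0 m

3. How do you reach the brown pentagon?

turn right 103°, forward 3.4 m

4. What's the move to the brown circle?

turn right 135°, forward 2.0 m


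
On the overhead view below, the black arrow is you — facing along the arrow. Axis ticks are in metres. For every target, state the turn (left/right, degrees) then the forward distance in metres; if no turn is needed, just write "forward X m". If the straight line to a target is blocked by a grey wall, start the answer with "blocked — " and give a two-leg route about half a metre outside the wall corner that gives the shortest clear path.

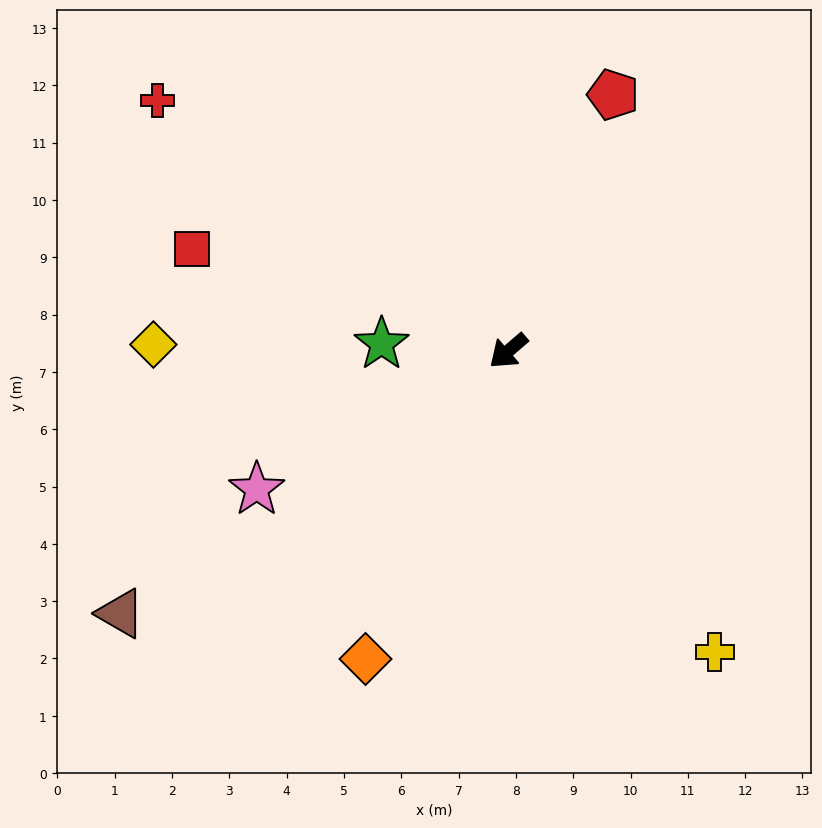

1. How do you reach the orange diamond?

turn left 24°, forward 5.9 m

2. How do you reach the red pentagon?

turn right 153°, forward 4.8 m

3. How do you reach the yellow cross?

turn left 84°, forward 6.4 m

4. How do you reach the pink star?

turn right 12°, forward 5.0 m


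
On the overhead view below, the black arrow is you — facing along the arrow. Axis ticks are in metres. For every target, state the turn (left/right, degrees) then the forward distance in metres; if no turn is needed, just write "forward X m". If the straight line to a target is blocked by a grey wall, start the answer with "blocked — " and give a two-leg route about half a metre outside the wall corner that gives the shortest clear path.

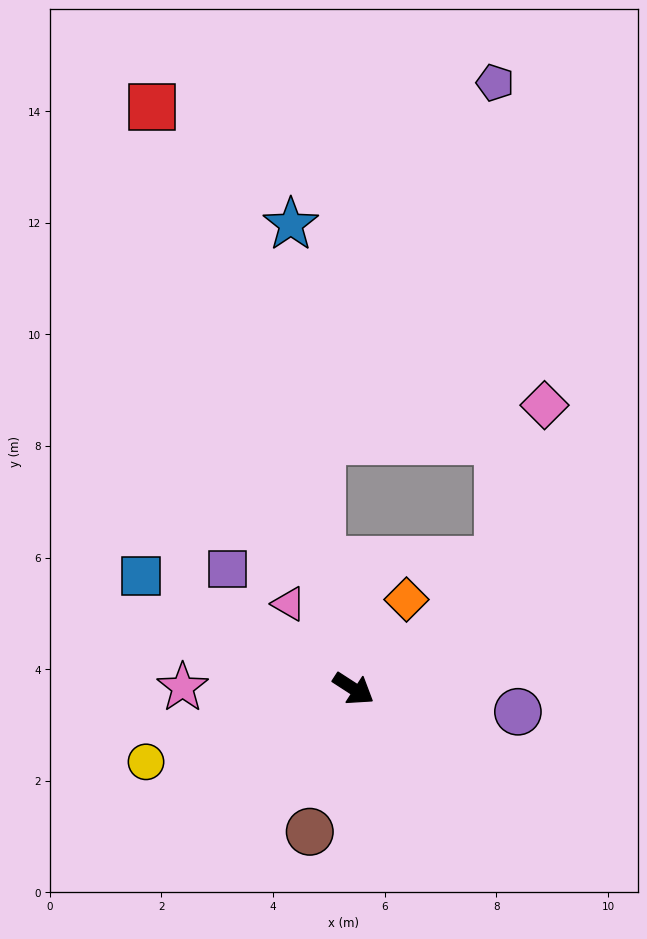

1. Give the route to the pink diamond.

blocked — turn left 75°, forward 3.5 m, then turn left 31°, forward 2.9 m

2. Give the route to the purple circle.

turn left 25°, forward 3.0 m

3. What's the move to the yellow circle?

turn right 128°, forward 3.9 m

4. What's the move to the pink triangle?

turn left 160°, forward 1.9 m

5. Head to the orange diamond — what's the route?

turn left 92°, forward 1.9 m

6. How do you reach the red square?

turn left 142°, forward 11.0 m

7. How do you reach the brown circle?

turn right 74°, forward 2.7 m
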